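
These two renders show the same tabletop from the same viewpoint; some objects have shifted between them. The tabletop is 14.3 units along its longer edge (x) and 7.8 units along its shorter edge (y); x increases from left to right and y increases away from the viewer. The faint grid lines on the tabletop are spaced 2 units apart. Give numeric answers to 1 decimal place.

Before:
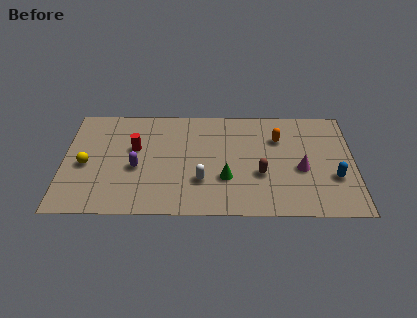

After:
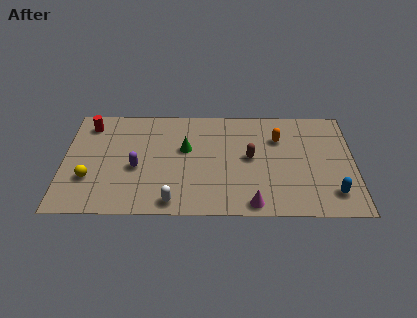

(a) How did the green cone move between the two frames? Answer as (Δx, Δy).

(-2.0, 2.1)

The green cone was at about (8.0, 2.6) and moved to about (6.0, 4.7).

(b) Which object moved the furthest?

the magenta cone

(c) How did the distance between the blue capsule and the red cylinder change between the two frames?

+2.9

The distance was about 10.0 in the first image and 12.9 in the second, so they moved 2.9 units further apart.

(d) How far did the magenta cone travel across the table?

3.5

The magenta cone moved from about (11.7, 3.3) to (9.3, 0.8), a distance of √(2.4² + 2.5²) ≈ 3.5.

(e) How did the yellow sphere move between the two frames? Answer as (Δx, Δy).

(0.2, -1.0)

The yellow sphere was at about (1.1, 3.5) and moved to about (1.3, 2.5).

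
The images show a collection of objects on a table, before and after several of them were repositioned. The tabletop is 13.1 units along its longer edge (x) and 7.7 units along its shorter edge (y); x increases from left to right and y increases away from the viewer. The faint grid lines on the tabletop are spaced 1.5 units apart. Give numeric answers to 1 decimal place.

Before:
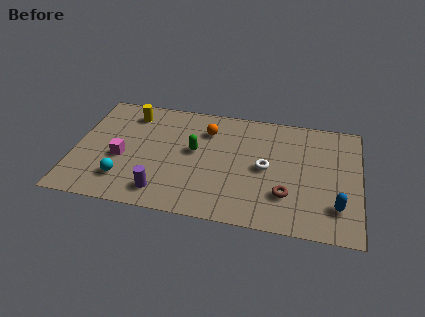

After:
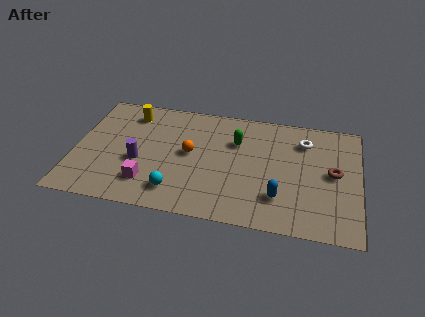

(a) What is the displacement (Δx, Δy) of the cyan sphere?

(2.4, -0.3)

From the two frames, the cyan sphere sits at roughly (2.4, 1.8) before and (4.8, 1.5) after.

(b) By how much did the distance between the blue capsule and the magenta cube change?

-4.0

Before: roughly 10.0 units apart; after: 6.0. That's 4.0 units closer together.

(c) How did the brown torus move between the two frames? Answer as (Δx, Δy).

(2.1, 1.8)

From the two frames, the brown torus sits at roughly (9.8, 2.2) before and (11.9, 4.0) after.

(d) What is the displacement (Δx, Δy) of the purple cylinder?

(-1.2, 1.8)

The purple cylinder was at about (4.2, 1.3) and moved to about (3.0, 3.1).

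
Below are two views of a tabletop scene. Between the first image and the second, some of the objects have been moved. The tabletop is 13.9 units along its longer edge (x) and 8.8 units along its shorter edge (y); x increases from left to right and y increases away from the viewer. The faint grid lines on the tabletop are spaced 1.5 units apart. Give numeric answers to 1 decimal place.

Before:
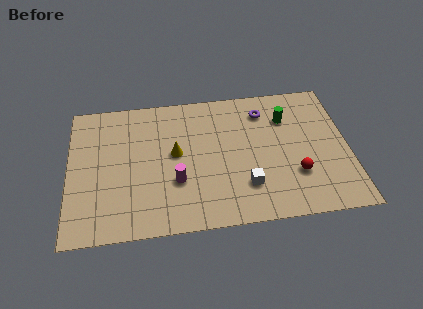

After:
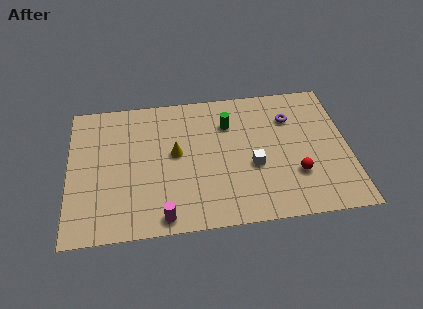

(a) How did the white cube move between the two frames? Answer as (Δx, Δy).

(0.4, 1.2)

From the two frames, the white cube sits at roughly (8.7, 2.3) before and (9.1, 3.5) after.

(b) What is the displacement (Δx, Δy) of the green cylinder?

(-2.9, 0.0)

The green cylinder started near (10.9, 6.4) and ended near (8.0, 6.4).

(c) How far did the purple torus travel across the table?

1.4

The purple torus moved from about (9.8, 7.0) to (11.1, 6.4), a distance of √(1.3² + 0.6²) ≈ 1.4.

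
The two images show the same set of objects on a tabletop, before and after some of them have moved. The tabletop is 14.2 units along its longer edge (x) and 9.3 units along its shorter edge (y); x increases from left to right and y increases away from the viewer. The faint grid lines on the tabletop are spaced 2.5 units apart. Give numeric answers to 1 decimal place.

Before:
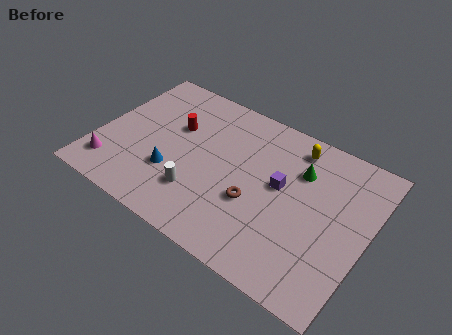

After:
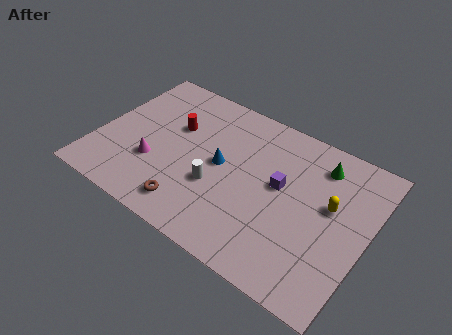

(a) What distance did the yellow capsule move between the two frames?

3.4

The yellow capsule was near (9.9, 7.9) before and (12.2, 5.4) after, so it travelled √(2.3² + 2.5²) ≈ 3.4 units.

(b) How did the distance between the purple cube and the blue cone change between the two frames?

-2.7

They were about 5.8 units apart before and 3.1 after — 2.7 units closer together.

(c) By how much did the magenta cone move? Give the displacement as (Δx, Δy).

(2.1, 1.3)

The magenta cone was at about (1.1, 1.8) and moved to about (3.2, 3.1).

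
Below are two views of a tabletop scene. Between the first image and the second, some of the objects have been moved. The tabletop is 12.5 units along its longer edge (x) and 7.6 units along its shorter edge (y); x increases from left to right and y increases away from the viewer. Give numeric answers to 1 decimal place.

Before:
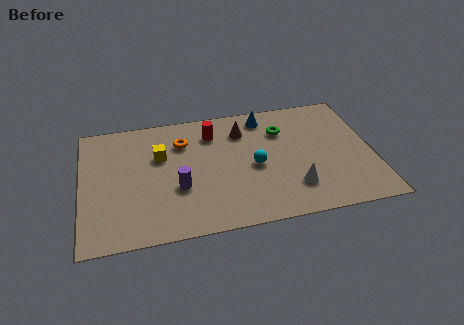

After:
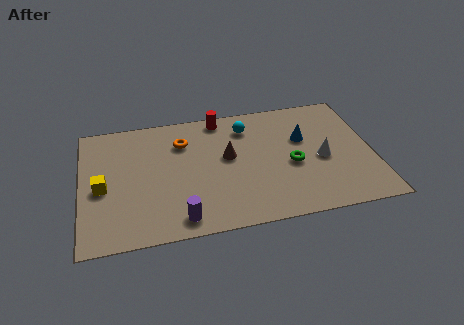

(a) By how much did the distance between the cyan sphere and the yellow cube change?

+2.6

Before: roughly 4.2 units apart; after: 6.8. That's 2.6 units further apart.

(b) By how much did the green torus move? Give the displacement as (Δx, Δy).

(0.3, -2.2)

The green torus was at about (8.7, 5.5) and moved to about (9.0, 3.3).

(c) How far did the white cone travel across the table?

2.0

The white cone was near (9.0, 1.9) before and (10.3, 3.4) after, so it travelled √(1.3² + 1.5²) ≈ 2.0 units.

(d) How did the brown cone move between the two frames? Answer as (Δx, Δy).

(-0.7, -1.5)

The brown cone was at about (7.0, 5.8) and moved to about (6.3, 4.3).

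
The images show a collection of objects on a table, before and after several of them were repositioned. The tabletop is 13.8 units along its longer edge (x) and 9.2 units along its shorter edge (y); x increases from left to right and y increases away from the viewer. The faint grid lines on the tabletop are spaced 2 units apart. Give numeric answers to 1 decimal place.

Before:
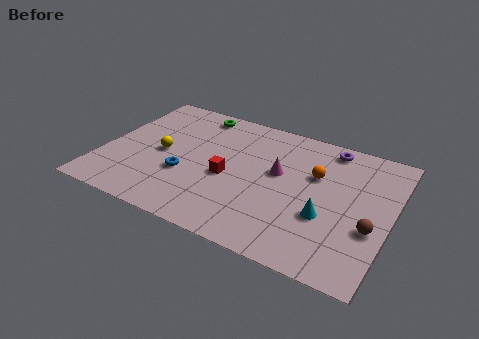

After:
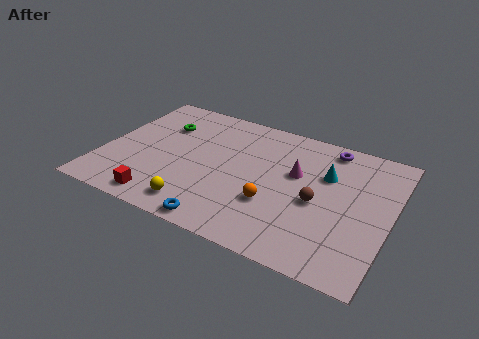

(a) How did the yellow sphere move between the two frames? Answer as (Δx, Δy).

(2.2, -3.0)

The yellow sphere started near (2.8, 4.4) and ended near (5.0, 1.4).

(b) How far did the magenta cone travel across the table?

0.9

From (8.4, 5.3) to (9.2, 5.6), the magenta cone covered √(0.8² + 0.3²) ≈ 0.9 units.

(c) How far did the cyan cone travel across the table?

2.8

The cyan cone moved from about (10.9, 3.3) to (10.6, 6.1), a distance of √(0.3² + 2.8²) ≈ 2.8.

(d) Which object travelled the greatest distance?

the red cube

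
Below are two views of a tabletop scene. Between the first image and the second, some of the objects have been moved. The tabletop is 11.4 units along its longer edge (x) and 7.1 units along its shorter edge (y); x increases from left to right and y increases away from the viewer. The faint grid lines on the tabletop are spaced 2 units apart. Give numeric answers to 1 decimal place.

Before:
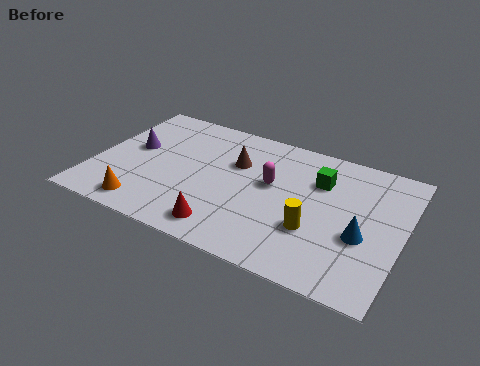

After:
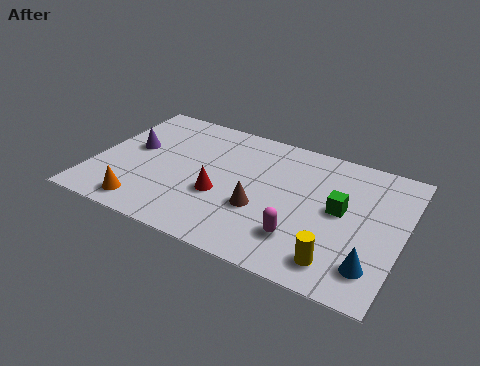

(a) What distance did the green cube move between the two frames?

1.5

The green cube was near (8.2, 5.0) before and (9.1, 3.8) after, so it travelled √(0.9² + 1.2²) ≈ 1.5 units.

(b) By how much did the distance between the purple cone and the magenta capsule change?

+1.8

The distance was about 5.2 in the first image and 7.0 in the second, so they moved 1.8 units further apart.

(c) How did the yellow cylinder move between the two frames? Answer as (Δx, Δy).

(1.0, -1.2)

The yellow cylinder started near (8.3, 2.4) and ended near (9.3, 1.2).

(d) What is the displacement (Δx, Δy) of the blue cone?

(0.5, -1.3)

The blue cone was at about (10.0, 2.8) and moved to about (10.5, 1.5).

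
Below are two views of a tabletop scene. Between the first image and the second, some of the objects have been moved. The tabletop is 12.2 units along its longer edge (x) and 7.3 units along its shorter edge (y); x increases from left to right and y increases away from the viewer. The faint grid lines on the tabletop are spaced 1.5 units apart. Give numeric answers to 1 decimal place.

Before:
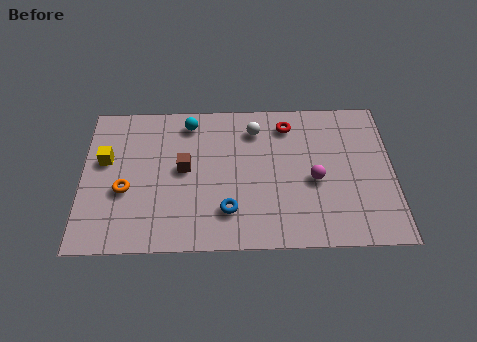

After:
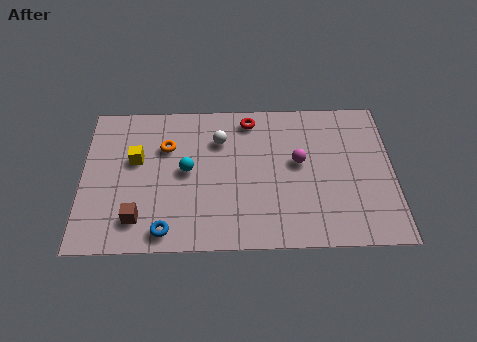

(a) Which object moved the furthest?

the brown cube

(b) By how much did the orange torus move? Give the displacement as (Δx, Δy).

(1.6, 2.1)

The orange torus was at about (1.7, 2.9) and moved to about (3.3, 5.0).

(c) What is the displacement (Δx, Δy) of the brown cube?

(-1.8, -2.4)

The brown cube started near (4.0, 3.9) and ended near (2.2, 1.5).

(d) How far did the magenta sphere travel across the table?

1.1

The magenta sphere was near (9.1, 3.2) before and (8.5, 4.1) after, so it travelled √(0.6² + 0.9²) ≈ 1.1 units.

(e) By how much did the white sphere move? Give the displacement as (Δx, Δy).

(-1.4, -0.5)

From the two frames, the white sphere sits at roughly (6.8, 5.8) before and (5.4, 5.3) after.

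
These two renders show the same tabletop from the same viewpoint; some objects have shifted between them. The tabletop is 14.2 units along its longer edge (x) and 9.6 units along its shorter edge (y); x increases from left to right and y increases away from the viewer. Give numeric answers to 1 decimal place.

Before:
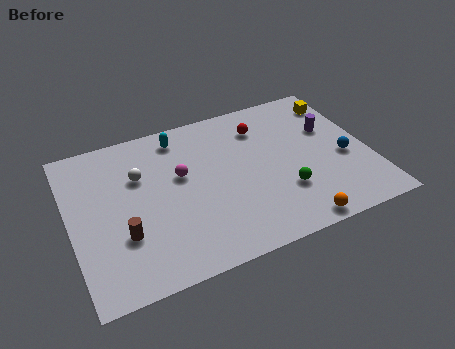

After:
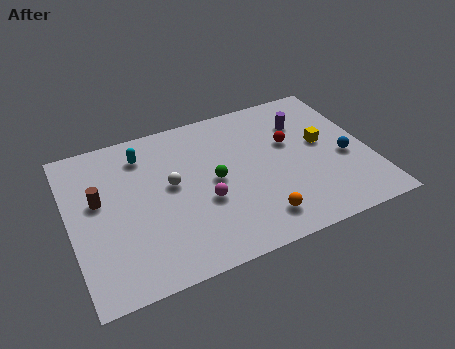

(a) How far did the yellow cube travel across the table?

2.8

The yellow cube moved from about (13.3, 7.8) to (12.1, 5.3), a distance of √(1.2² + 2.5²) ≈ 2.8.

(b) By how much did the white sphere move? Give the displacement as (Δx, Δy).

(1.4, -1.1)

The white sphere was at about (3.4, 6.4) and moved to about (4.8, 5.3).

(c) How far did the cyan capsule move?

1.9

The cyan capsule was near (5.5, 8.2) before and (3.7, 7.7) after, so it travelled √(1.8² + 0.5²) ≈ 1.9 units.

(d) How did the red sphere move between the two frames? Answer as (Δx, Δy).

(1.2, -1.5)

From the two frames, the red sphere sits at roughly (9.4, 7.4) before and (10.6, 5.9) after.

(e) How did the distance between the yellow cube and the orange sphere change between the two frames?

-2.6

Before: roughly 7.7 units apart; after: 5.1. That's 2.6 units closer together.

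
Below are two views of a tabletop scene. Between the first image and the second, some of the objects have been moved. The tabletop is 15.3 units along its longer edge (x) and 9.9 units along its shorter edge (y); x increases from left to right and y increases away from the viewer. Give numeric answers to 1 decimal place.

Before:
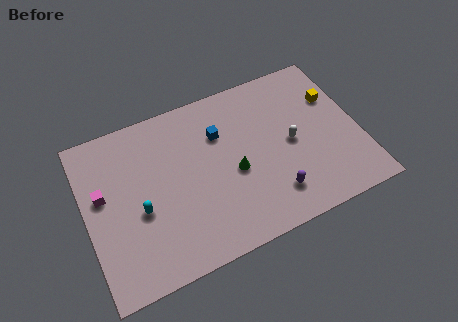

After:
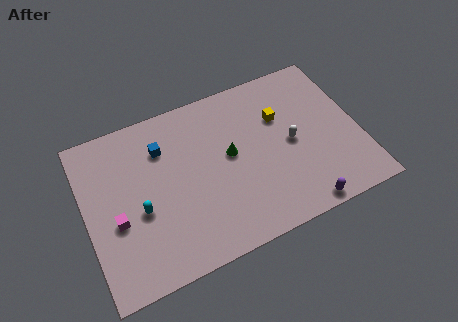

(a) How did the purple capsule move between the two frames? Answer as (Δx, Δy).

(1.4, -1.3)

From the two frames, the purple capsule sits at roughly (10.1, 2.1) before and (11.5, 0.8) after.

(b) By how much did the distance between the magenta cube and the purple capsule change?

+0.6

They were about 9.8 units apart before and 10.4 after — 0.6 units further apart.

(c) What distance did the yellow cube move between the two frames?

3.1

The yellow cube moved from about (14.2, 6.7) to (11.1, 6.6), a distance of √(3.1² + 0.1²) ≈ 3.1.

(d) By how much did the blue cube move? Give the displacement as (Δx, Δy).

(-3.2, 0.4)

The blue cube was at about (7.7, 6.9) and moved to about (4.5, 7.3).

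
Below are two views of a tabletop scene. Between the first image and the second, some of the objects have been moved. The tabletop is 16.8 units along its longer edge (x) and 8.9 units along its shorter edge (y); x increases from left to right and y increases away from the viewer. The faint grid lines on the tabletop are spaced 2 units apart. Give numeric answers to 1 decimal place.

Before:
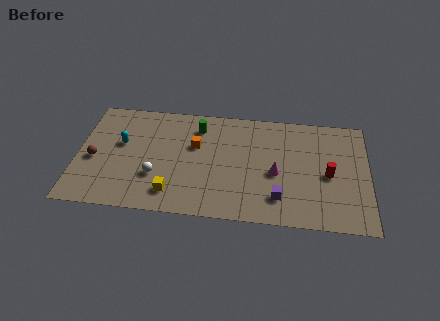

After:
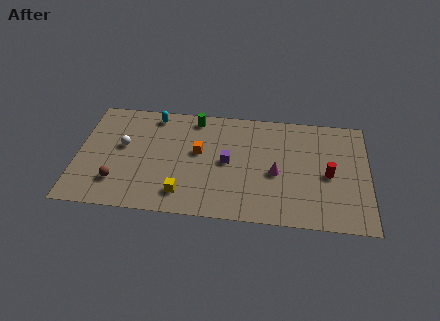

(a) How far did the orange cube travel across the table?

0.5

The orange cube was near (6.8, 5.6) before and (7.0, 5.1) after, so it travelled √(0.2² + 0.5²) ≈ 0.5 units.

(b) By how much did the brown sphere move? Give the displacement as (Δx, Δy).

(1.4, -1.7)

From the two frames, the brown sphere sits at roughly (1.0, 3.9) before and (2.4, 2.2) after.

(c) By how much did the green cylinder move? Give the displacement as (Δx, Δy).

(-0.2, 0.7)

The green cylinder started near (6.9, 7.1) and ended near (6.7, 7.8).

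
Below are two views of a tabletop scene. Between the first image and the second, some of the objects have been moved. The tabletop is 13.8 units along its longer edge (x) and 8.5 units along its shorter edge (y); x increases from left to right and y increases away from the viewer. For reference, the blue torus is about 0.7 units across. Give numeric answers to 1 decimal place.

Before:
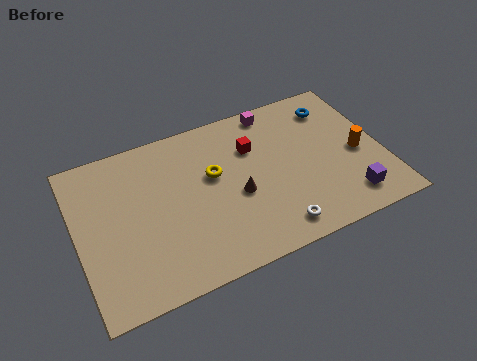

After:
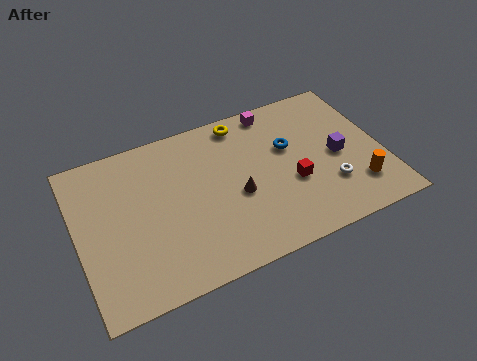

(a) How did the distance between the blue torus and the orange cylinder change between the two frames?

+1.2

The distance was about 3.1 in the first image and 4.3 in the second, so they moved 1.2 units further apart.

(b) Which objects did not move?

the magenta cube and the brown cone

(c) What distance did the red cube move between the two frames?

3.0

From (8.1, 5.9) to (9.6, 3.3), the red cube covered √(1.5² + 2.6²) ≈ 3.0 units.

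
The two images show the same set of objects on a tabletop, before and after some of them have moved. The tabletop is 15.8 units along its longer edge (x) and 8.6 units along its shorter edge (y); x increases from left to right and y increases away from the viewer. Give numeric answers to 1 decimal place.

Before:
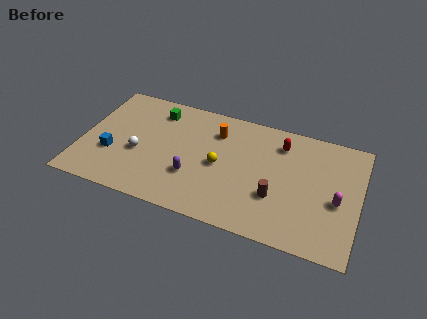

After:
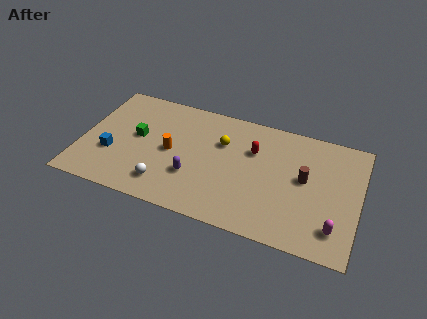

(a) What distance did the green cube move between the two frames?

2.5

The green cube was near (4.0, 7.0) before and (3.1, 4.7) after, so it travelled √(0.9² + 2.3²) ≈ 2.5 units.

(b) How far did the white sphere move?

2.5

The white sphere moved from about (3.3, 3.5) to (5.0, 1.7), a distance of √(1.7² + 1.8²) ≈ 2.5.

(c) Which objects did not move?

the blue cube and the purple capsule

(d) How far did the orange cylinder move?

3.3

The orange cylinder was near (7.5, 6.5) before and (5.1, 4.2) after, so it travelled √(2.4² + 2.3²) ≈ 3.3 units.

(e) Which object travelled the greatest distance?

the orange cylinder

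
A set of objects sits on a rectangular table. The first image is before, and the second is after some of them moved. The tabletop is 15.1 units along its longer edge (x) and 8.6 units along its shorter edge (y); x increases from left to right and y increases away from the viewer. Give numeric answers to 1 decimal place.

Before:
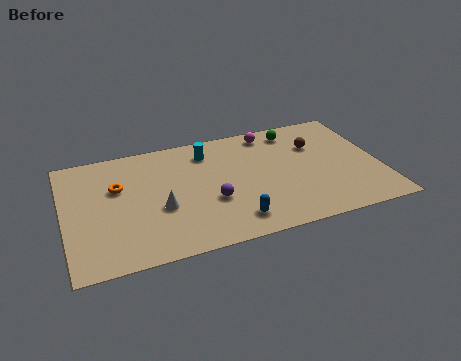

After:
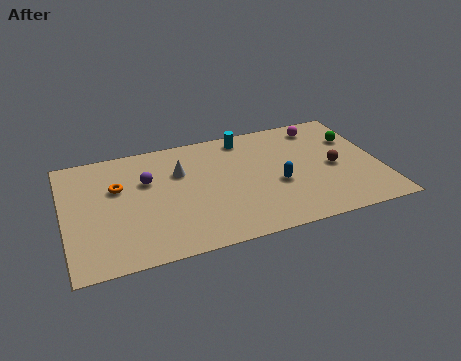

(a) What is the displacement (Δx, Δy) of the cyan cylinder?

(1.9, 0.6)

The cyan cylinder started near (7.0, 6.9) and ended near (8.9, 7.5).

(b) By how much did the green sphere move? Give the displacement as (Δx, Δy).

(2.8, -1.4)

From the two frames, the green sphere sits at roughly (11.3, 7.3) before and (14.1, 5.9) after.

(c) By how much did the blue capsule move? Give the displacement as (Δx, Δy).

(2.3, 2.0)

The blue capsule started near (7.8, 1.5) and ended near (10.1, 3.5).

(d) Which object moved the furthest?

the purple sphere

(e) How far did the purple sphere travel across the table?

3.8

The purple sphere was near (6.9, 3.2) before and (4.0, 5.6) after, so it travelled √(2.9² + 2.4²) ≈ 3.8 units.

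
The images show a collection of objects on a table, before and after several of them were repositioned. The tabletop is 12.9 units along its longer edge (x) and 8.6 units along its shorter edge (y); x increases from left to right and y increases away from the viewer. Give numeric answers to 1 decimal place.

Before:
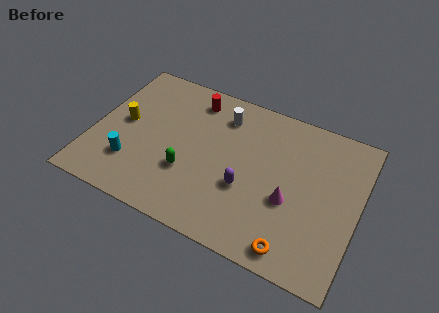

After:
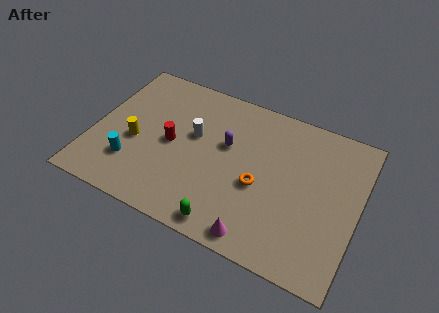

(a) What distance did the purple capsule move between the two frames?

2.3

The purple capsule was near (7.6, 3.2) before and (6.4, 5.2) after, so it travelled √(1.2² + 2.0²) ≈ 2.3 units.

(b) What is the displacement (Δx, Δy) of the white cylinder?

(-1.2, -1.7)

The white cylinder was at about (6.0, 6.8) and moved to about (4.8, 5.1).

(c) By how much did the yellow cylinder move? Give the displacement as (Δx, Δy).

(0.7, -0.9)

The yellow cylinder started near (1.4, 4.5) and ended near (2.1, 3.6).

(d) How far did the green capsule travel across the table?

3.0

The green capsule moved from about (4.8, 2.9) to (7.0, 0.9), a distance of √(2.2² + 2.0²) ≈ 3.0.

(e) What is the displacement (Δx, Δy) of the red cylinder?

(-0.7, -3.0)

The red cylinder started near (4.5, 7.2) and ended near (3.8, 4.2).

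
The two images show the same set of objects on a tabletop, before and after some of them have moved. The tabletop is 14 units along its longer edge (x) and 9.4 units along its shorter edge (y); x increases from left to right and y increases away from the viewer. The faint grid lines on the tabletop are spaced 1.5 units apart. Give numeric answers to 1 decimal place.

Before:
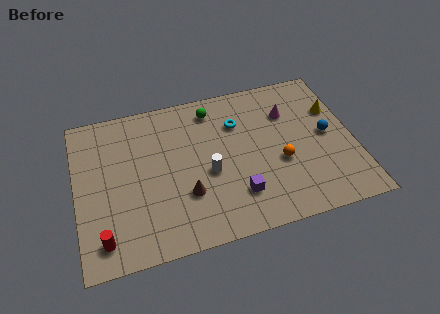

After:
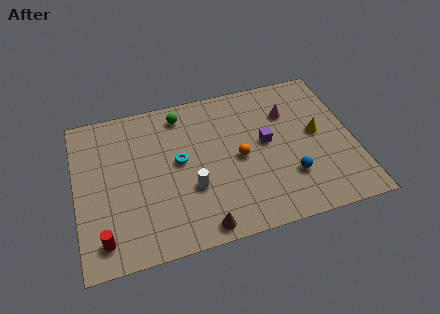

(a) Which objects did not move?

the magenta cone and the red cylinder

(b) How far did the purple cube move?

3.3

From (7.9, 2.3) to (9.6, 5.1), the purple cube covered √(1.7² + 2.8²) ≈ 3.3 units.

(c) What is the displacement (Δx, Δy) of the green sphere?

(-1.6, 0.1)

The green sphere was at about (7.1, 7.9) and moved to about (5.5, 8.0).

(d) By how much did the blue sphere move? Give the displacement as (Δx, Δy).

(-2.1, -2.1)

The blue sphere was at about (12.7, 4.8) and moved to about (10.6, 2.7).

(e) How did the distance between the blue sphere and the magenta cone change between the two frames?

+1.4

They were about 2.6 units apart before and 4.0 after — 1.4 units further apart.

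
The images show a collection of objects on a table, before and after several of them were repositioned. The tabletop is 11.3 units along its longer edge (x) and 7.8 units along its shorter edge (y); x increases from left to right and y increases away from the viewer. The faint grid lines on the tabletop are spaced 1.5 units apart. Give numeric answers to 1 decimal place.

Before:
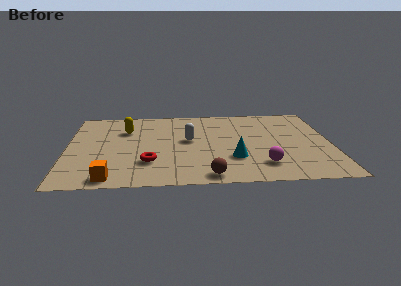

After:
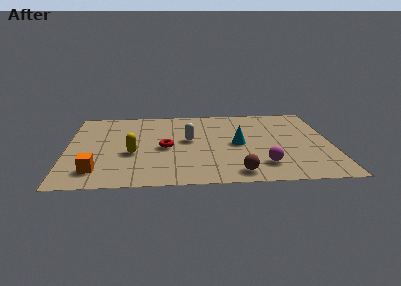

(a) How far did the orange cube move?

0.9

From (1.9, 0.8) to (1.3, 1.5), the orange cube covered √(0.6² + 0.7²) ≈ 0.9 units.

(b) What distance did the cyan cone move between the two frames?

1.4

The cyan cone moved from about (7.1, 2.4) to (7.3, 3.8), a distance of √(0.2² + 1.4²) ≈ 1.4.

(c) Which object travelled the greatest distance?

the yellow capsule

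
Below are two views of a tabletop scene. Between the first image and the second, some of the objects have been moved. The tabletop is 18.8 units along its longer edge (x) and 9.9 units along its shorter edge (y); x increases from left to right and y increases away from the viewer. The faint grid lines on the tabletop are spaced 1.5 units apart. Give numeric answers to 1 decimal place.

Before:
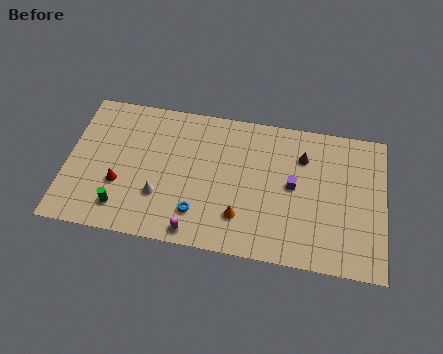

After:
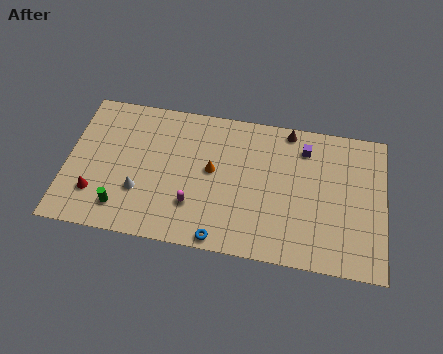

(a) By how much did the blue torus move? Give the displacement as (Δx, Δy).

(1.4, -1.5)

From the two frames, the blue torus sits at roughly (7.9, 2.3) before and (9.3, 0.8) after.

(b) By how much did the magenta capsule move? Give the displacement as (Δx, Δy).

(-0.2, 1.8)

The magenta capsule was at about (7.8, 1.0) and moved to about (7.6, 2.8).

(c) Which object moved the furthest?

the orange cone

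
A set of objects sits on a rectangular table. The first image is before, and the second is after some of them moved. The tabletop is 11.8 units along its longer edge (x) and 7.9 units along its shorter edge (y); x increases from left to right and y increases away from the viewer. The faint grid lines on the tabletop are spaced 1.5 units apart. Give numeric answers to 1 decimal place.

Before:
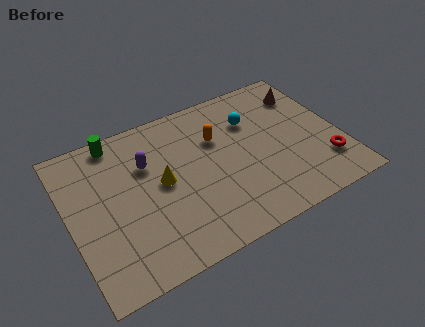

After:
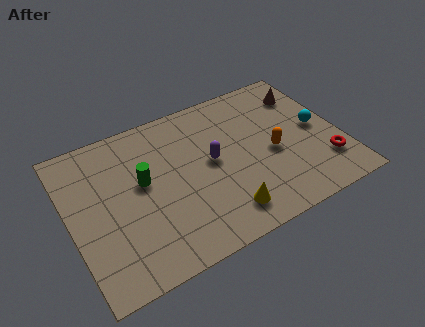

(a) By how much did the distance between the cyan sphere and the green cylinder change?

+1.7

They were about 6.0 units apart before and 7.7 after — 1.7 units further apart.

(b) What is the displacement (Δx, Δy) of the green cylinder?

(0.8, -2.6)

The green cylinder started near (2.4, 7.1) and ended near (3.2, 4.5).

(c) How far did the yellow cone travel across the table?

3.5

The yellow cone was near (4.0, 4.1) before and (6.3, 1.4) after, so it travelled √(2.3² + 2.7²) ≈ 3.5 units.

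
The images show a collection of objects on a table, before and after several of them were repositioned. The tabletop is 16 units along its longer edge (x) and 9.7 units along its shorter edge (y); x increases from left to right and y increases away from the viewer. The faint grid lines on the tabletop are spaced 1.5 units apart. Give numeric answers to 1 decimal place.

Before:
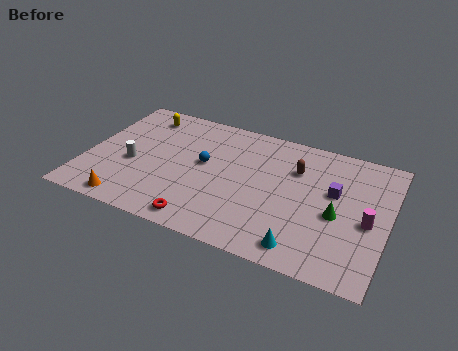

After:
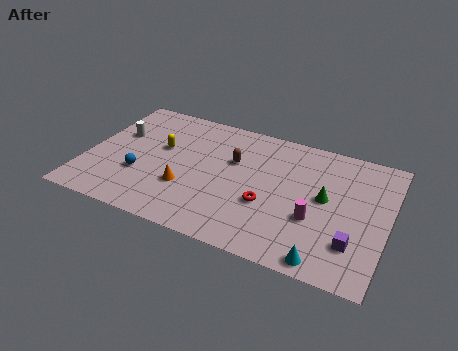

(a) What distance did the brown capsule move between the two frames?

3.4

The brown capsule moved from about (11.0, 6.8) to (7.7, 6.2), a distance of √(3.3² + 0.6²) ≈ 3.4.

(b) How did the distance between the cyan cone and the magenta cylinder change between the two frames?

-1.6

They were about 4.3 units apart before and 2.7 after — 1.6 units closer together.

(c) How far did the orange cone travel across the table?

3.6

From (2.7, 1.0) to (5.5, 3.2), the orange cone covered √(2.8² + 2.2²) ≈ 3.6 units.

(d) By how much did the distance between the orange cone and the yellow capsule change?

-4.0

Before: roughly 7.1 units apart; after: 3.1. That's 4.0 units closer together.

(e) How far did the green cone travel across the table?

1.2

The green cone moved from about (13.4, 4.2) to (12.7, 5.2), a distance of √(0.7² + 1.0²) ≈ 1.2.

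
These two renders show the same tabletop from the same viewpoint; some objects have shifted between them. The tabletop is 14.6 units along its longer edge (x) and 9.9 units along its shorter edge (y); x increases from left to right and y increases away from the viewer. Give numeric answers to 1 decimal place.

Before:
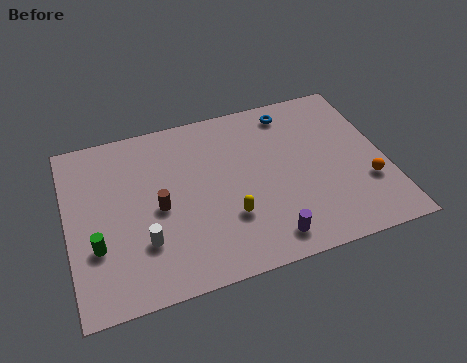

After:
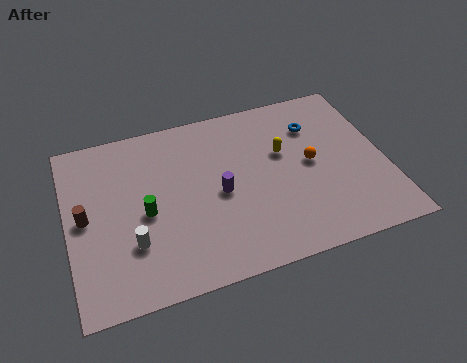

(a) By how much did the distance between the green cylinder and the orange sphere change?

-4.7

Before: roughly 12.4 units apart; after: 7.7. That's 4.7 units closer together.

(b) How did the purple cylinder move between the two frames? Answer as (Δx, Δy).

(-1.9, 3.2)

From the two frames, the purple cylinder sits at roughly (8.8, 1.4) before and (6.9, 4.6) after.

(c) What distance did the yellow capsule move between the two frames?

4.1

The yellow capsule was near (7.2, 3.1) before and (10.0, 6.1) after, so it travelled √(2.8² + 3.0²) ≈ 4.1 units.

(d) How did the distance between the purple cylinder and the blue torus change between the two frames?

-1.9

The distance was about 7.3 in the first image and 5.4 in the second, so they moved 1.9 units closer together.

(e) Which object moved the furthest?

the yellow capsule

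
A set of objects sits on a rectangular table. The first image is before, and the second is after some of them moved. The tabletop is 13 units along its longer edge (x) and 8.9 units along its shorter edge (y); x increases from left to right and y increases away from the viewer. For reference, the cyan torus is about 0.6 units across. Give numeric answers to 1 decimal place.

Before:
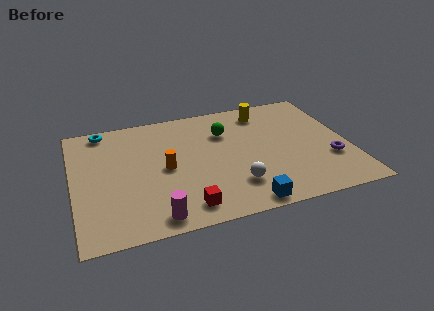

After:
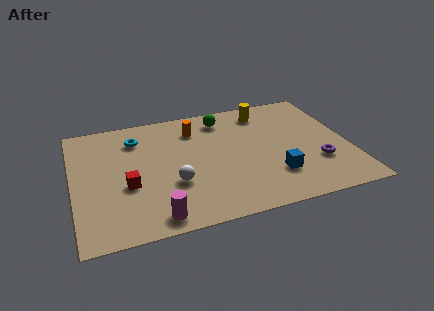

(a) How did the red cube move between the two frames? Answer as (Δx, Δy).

(-2.5, 2.2)

The red cube was at about (5.0, 1.3) and moved to about (2.5, 3.5).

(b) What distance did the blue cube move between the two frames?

2.3

The blue cube was near (7.7, 0.8) before and (9.3, 2.4) after, so it travelled √(1.6² + 1.6²) ≈ 2.3 units.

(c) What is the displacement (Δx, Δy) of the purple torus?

(-0.6, -0.1)

The purple torus was at about (12.0, 2.9) and moved to about (11.4, 2.8).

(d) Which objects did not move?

the magenta cylinder and the yellow cylinder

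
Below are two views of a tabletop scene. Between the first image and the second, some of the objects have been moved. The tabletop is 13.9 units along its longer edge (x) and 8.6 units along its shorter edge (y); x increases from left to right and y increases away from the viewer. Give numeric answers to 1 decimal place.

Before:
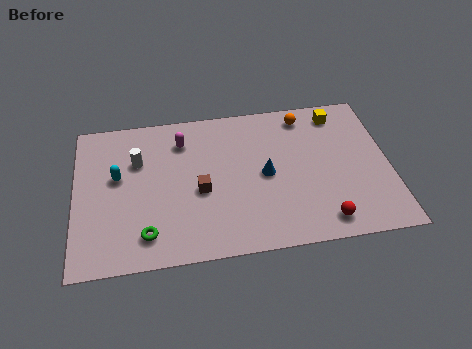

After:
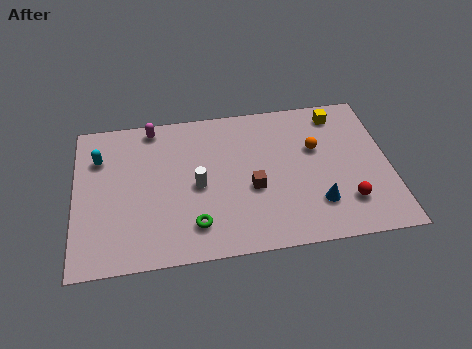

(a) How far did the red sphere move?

1.4

The red sphere moved from about (10.8, 1.2) to (11.9, 2.1), a distance of √(1.1² + 0.9²) ≈ 1.4.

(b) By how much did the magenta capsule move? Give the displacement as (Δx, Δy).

(-1.3, 1.0)

From the two frames, the magenta capsule sits at roughly (4.8, 6.7) before and (3.5, 7.7) after.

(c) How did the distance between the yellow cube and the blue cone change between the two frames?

+0.6

The distance was about 4.6 in the first image and 5.2 in the second, so they moved 0.6 units further apart.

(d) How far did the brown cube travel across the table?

2.3

The brown cube moved from about (5.5, 3.7) to (7.8, 3.5), a distance of √(2.3² + 0.2²) ≈ 2.3.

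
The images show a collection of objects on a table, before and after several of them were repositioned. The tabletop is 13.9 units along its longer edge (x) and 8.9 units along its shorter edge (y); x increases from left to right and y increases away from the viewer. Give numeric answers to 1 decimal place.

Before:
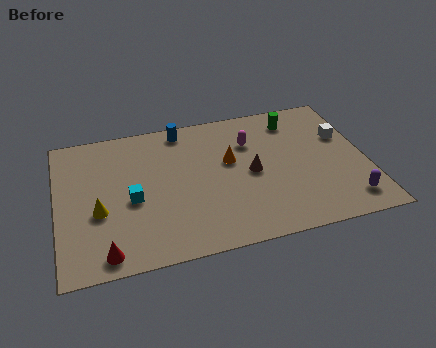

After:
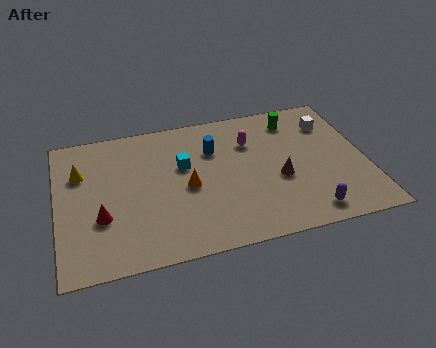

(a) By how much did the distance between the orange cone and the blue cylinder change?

-0.8

The distance was about 3.3 in the first image and 2.5 in the second, so they moved 0.8 units closer together.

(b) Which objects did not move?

the magenta capsule and the green cylinder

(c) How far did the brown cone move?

1.4

The brown cone was near (8.7, 4.3) before and (9.9, 3.6) after, so it travelled √(1.2² + 0.7²) ≈ 1.4 units.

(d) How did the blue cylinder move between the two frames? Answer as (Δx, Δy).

(1.3, -1.7)

The blue cylinder started near (5.8, 7.9) and ended near (7.1, 6.2).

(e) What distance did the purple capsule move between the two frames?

1.8

The purple capsule moved from about (12.8, 1.5) to (11.0, 1.2), a distance of √(1.8² + 0.3²) ≈ 1.8.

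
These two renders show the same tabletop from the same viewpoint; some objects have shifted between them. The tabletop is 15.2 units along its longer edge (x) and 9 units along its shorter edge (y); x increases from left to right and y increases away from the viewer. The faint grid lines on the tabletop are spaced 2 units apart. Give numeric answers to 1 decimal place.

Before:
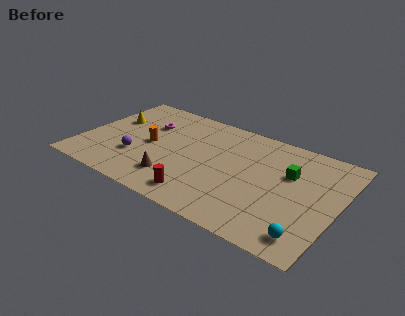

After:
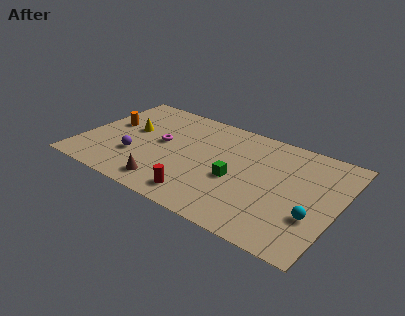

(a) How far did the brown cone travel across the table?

0.8

The brown cone moved from about (5.9, 2.1) to (5.6, 1.4), a distance of √(0.3² + 0.7²) ≈ 0.8.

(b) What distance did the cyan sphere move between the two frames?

1.6

The cyan sphere was near (13.9, 1.4) before and (14.0, 3.0) after, so it travelled √(0.1² + 1.6²) ≈ 1.6 units.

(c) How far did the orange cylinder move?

2.7

The orange cylinder moved from about (4.0, 4.4) to (1.4, 5.2), a distance of √(2.6² + 0.8²) ≈ 2.7.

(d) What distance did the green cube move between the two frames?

3.5

From (12.2, 5.8) to (9.3, 3.8), the green cube covered √(2.9² + 2.0²) ≈ 3.5 units.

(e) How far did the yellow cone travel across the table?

1.4

The yellow cone moved from about (1.4, 5.7) to (2.7, 5.2), a distance of √(1.3² + 0.5²) ≈ 1.4.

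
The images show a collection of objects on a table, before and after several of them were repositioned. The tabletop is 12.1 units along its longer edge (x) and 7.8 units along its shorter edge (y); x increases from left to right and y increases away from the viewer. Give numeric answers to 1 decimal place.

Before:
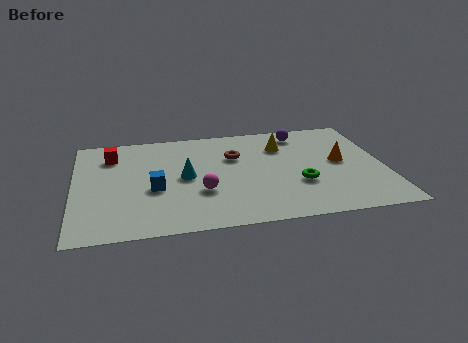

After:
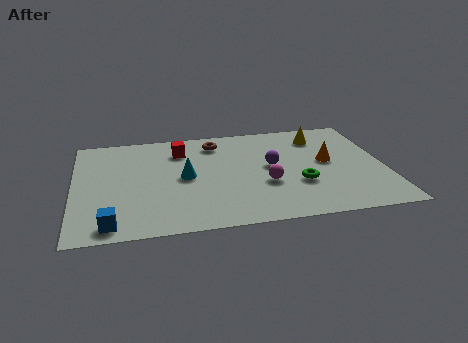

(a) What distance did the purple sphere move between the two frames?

2.7

The purple sphere was near (9.0, 6.6) before and (7.7, 4.2) after, so it travelled √(1.3² + 2.4²) ≈ 2.7 units.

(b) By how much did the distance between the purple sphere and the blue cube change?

+0.3

The distance was about 6.8 in the first image and 7.1 in the second, so they moved 0.3 units further apart.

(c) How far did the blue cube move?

2.9

The blue cube moved from about (3.1, 3.2) to (1.4, 0.9), a distance of √(1.7² + 2.3²) ≈ 2.9.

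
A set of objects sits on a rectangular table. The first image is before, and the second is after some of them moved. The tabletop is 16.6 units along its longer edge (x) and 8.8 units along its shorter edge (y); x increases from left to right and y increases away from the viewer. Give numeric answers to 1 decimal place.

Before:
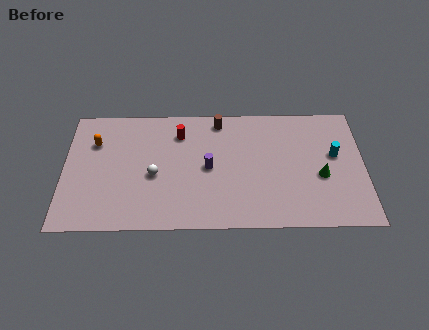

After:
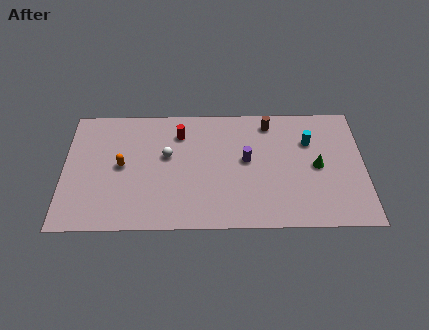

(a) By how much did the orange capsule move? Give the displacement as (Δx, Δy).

(1.5, -1.7)

The orange capsule started near (1.7, 6.2) and ended near (3.2, 4.5).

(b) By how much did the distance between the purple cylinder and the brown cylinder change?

-0.5

Before: roughly 3.5 units apart; after: 3.0. That's 0.5 units closer together.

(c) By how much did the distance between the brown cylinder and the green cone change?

-2.8

The distance was about 6.9 in the first image and 4.1 in the second, so they moved 2.8 units closer together.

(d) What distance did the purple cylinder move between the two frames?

2.2

The purple cylinder moved from about (8.0, 4.3) to (10.1, 4.8), a distance of √(2.1² + 0.5²) ≈ 2.2.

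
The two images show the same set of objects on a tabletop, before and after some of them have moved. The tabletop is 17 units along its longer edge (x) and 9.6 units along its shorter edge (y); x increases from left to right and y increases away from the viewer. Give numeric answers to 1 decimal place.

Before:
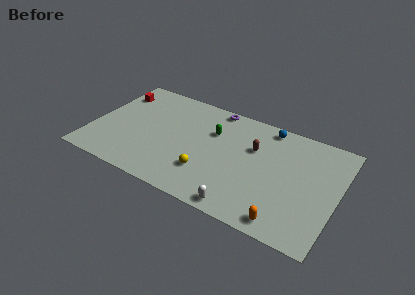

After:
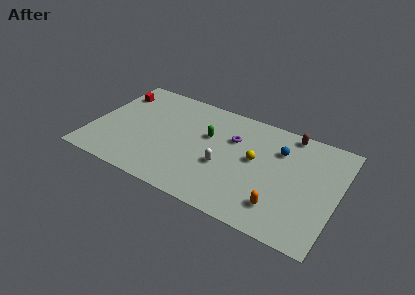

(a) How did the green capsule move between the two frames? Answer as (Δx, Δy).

(-0.3, -0.5)

The green capsule started near (8.2, 6.5) and ended near (7.9, 6.0).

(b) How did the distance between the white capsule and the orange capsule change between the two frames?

+1.5

The distance was about 2.9 in the first image and 4.4 in the second, so they moved 1.5 units further apart.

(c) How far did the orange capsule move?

1.1

From (13.9, 1.1) to (13.4, 2.1), the orange capsule covered √(0.5² + 1.0²) ≈ 1.1 units.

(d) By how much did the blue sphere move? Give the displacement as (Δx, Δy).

(1.0, -1.7)

The blue sphere was at about (11.8, 8.6) and moved to about (12.8, 6.9).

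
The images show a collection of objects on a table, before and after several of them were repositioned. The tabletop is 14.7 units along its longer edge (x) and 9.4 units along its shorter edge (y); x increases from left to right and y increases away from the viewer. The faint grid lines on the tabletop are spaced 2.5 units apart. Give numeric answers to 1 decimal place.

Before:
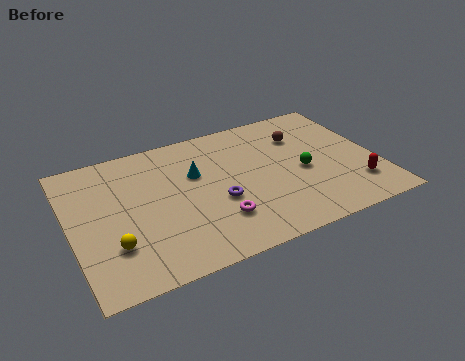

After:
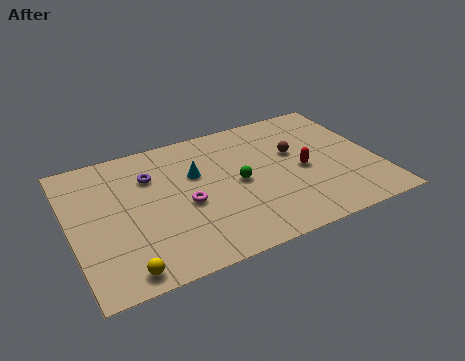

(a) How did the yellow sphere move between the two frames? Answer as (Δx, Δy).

(0.3, -1.7)

The yellow sphere started near (1.8, 2.7) and ended near (2.1, 1.0).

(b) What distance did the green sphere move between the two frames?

3.1

The green sphere was near (11.1, 4.2) before and (8.0, 4.6) after, so it travelled √(3.1² + 0.4²) ≈ 3.1 units.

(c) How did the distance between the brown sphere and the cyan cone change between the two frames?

-0.6

Before: roughly 5.4 units apart; after: 4.8. That's 0.6 units closer together.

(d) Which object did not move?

the cyan cone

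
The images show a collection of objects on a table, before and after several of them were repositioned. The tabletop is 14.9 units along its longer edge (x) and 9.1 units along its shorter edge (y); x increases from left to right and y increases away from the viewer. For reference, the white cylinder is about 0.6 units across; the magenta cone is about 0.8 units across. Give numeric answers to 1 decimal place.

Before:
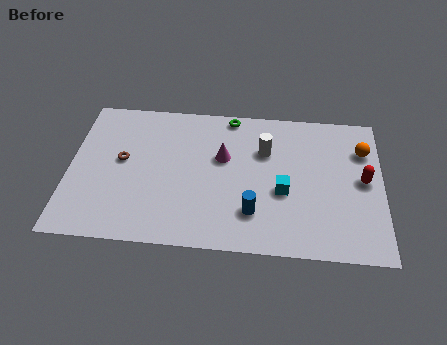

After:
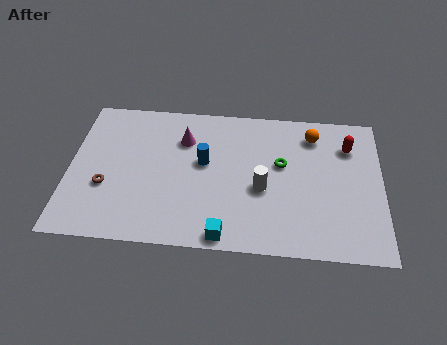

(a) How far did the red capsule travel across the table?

2.2

The red capsule moved from about (14.0, 4.7) to (13.3, 6.8), a distance of √(0.7² + 2.1²) ≈ 2.2.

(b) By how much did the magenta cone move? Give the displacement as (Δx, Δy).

(-1.9, 1.0)

The magenta cone was at about (7.3, 5.6) and moved to about (5.4, 6.6).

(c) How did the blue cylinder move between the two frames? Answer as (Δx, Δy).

(-2.4, 2.9)

From the two frames, the blue cylinder sits at roughly (8.8, 2.3) before and (6.4, 5.2) after.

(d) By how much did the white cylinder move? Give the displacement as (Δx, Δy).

(-0.1, -2.4)

The white cylinder was at about (9.3, 6.2) and moved to about (9.2, 3.8).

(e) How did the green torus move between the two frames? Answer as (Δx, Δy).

(2.5, -2.9)

From the two frames, the green torus sits at roughly (7.6, 8.3) before and (10.1, 5.4) after.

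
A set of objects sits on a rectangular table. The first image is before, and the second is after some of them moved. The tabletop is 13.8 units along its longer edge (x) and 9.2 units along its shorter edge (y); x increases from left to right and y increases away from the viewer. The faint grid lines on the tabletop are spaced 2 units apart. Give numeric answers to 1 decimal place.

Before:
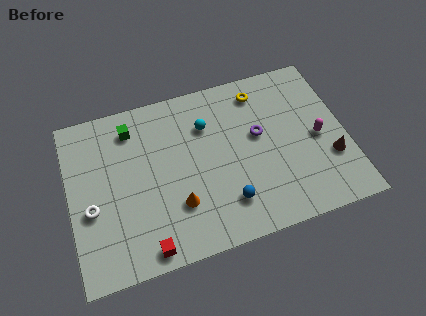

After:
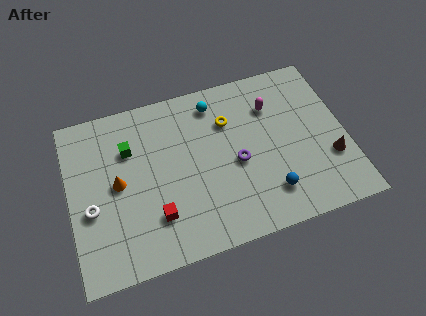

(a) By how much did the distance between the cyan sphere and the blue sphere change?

+1.6

They were about 4.5 units apart before and 6.1 after — 1.6 units further apart.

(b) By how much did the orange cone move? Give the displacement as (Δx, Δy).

(-2.8, 2.0)

From the two frames, the orange cone sits at roughly (5.2, 2.7) before and (2.4, 4.7) after.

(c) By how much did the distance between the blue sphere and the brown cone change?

-2.0

They were about 5.4 units apart before and 3.4 after — 2.0 units closer together.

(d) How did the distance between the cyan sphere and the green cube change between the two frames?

+0.8

They were about 3.8 units apart before and 4.6 after — 0.8 units further apart.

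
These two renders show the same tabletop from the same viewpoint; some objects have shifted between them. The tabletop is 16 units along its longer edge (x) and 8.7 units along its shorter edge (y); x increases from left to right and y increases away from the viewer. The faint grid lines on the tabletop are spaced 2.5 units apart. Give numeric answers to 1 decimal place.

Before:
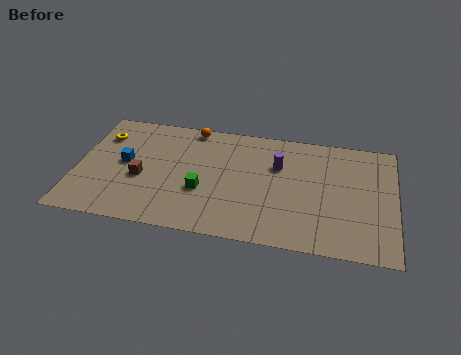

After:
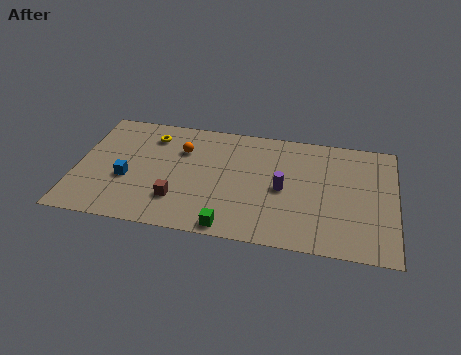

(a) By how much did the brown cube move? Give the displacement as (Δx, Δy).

(1.9, -1.3)

The brown cube started near (3.3, 3.6) and ended near (5.2, 2.3).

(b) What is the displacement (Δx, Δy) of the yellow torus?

(2.5, 0.4)

The yellow torus was at about (1.1, 6.5) and moved to about (3.6, 6.9).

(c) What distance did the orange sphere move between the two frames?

1.8

The orange sphere moved from about (5.6, 7.9) to (5.2, 6.1), a distance of √(0.4² + 1.8²) ≈ 1.8.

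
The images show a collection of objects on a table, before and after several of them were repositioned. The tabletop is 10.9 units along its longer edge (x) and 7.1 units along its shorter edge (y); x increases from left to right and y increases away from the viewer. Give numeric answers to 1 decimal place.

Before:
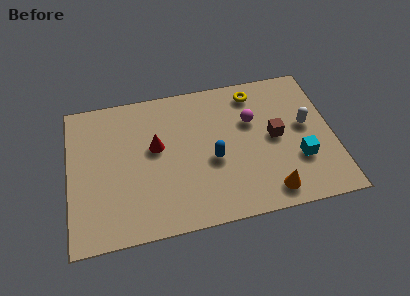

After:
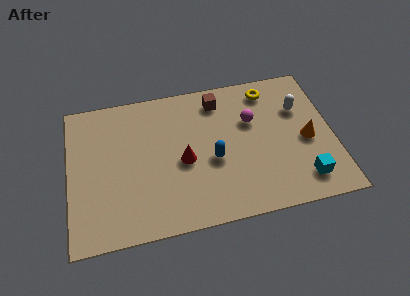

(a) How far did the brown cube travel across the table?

3.2

The brown cube was near (8.5, 3.6) before and (6.3, 5.9) after, so it travelled √(2.2² + 2.3²) ≈ 3.2 units.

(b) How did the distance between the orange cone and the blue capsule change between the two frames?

+0.9

The distance was about 3.0 in the first image and 3.9 in the second, so they moved 0.9 units further apart.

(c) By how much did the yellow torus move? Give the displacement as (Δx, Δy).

(0.6, 0.0)

The yellow torus was at about (7.8, 6.0) and moved to about (8.4, 6.0).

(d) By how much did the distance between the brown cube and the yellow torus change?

-0.4

Before: roughly 2.5 units apart; after: 2.1. That's 0.4 units closer together.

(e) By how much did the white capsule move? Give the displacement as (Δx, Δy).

(-0.2, 0.9)

From the two frames, the white capsule sits at roughly (9.8, 3.9) before and (9.6, 4.8) after.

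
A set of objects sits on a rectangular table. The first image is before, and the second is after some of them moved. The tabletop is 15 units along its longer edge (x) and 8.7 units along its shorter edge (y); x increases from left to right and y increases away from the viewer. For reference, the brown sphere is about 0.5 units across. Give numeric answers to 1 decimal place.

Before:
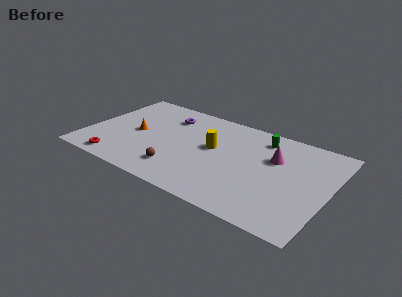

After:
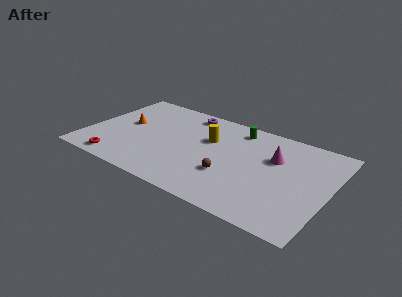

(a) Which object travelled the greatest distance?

the brown sphere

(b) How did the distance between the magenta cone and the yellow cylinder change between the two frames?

+0.3

The distance was about 3.8 in the first image and 4.1 in the second, so they moved 0.3 units further apart.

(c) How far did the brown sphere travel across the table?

3.2

From (6.1, 1.9) to (9.1, 2.9), the brown sphere covered √(3.0² + 1.0²) ≈ 3.2 units.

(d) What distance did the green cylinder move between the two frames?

1.6

The green cylinder was near (10.5, 7.2) before and (8.9, 7.4) after, so it travelled √(1.6² + 0.2²) ≈ 1.6 units.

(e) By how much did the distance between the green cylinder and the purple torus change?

-2.7

The distance was about 5.9 in the first image and 3.2 in the second, so they moved 2.7 units closer together.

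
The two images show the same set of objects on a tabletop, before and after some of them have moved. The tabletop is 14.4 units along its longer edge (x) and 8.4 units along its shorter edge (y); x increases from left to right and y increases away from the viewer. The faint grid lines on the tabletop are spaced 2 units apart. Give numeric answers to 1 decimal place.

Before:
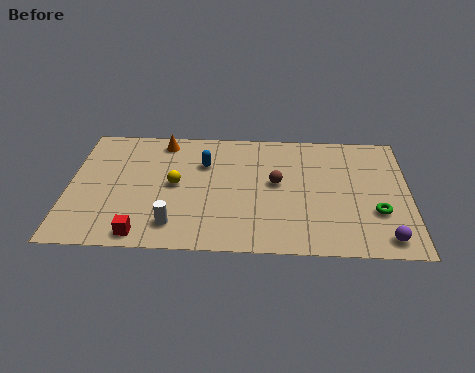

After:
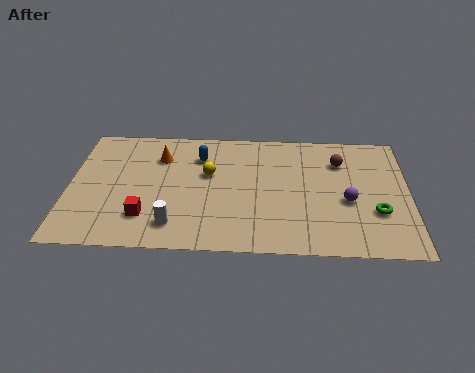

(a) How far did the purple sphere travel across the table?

2.8

From (13.3, 1.1) to (11.8, 3.5), the purple sphere covered √(1.5² + 2.4²) ≈ 2.8 units.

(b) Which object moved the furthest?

the brown sphere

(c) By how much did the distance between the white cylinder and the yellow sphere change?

+1.1

They were about 2.7 units apart before and 3.8 after — 1.1 units further apart.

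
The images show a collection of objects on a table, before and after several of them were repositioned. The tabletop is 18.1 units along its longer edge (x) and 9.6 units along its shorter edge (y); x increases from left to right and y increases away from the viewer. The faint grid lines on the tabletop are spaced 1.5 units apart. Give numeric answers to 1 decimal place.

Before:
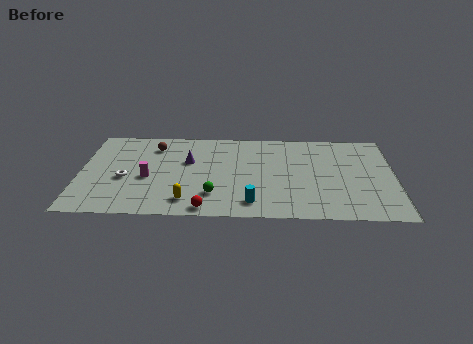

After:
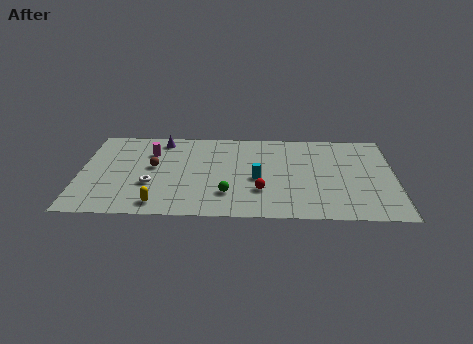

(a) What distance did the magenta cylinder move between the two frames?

2.8

The magenta cylinder moved from about (3.9, 4.1) to (4.0, 6.9), a distance of √(0.1² + 2.8²) ≈ 2.8.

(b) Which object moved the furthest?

the red sphere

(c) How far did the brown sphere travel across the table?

2.3

The brown sphere moved from about (4.2, 7.6) to (4.2, 5.3), a distance of √(0.0² + 2.3²) ≈ 2.3.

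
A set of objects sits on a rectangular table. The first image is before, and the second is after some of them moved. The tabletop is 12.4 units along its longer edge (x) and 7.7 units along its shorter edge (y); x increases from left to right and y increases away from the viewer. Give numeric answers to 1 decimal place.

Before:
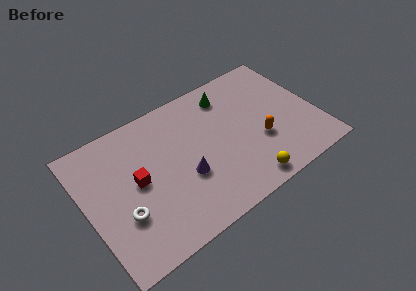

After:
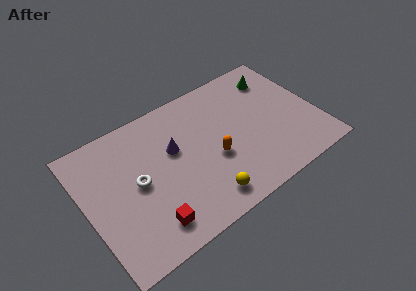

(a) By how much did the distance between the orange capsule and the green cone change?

+1.3

The distance was about 3.7 in the first image and 5.0 in the second, so they moved 1.3 units further apart.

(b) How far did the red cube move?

2.6

From (2.7, 4.0) to (2.9, 1.4), the red cube covered √(0.2² + 2.6²) ≈ 2.6 units.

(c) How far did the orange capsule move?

2.5

The orange capsule moved from about (9.2, 2.8) to (6.7, 3.1), a distance of √(2.5² + 0.3²) ≈ 2.5.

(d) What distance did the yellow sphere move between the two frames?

2.2

From (8.0, 0.9) to (5.8, 1.2), the yellow sphere covered √(2.2² + 0.3²) ≈ 2.2 units.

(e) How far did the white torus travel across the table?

1.6

From (1.7, 2.6) to (2.7, 3.9), the white torus covered √(1.0² + 1.3²) ≈ 1.6 units.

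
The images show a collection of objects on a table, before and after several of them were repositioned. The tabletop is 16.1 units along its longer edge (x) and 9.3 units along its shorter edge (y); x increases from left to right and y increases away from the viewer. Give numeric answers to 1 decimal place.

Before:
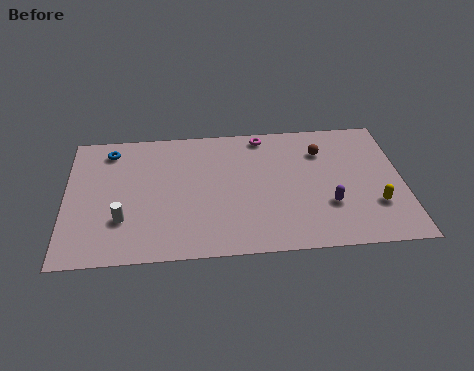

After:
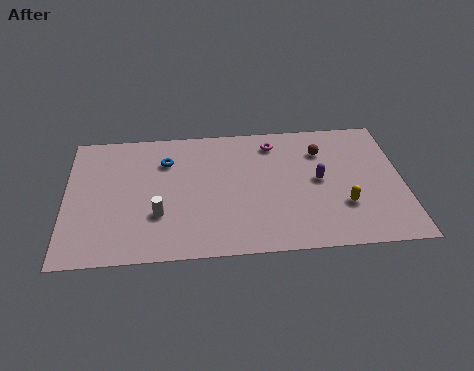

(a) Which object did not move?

the brown sphere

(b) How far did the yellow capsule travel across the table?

1.5

The yellow capsule was near (14.7, 2.8) before and (13.2, 2.9) after, so it travelled √(1.5² + 0.1²) ≈ 1.5 units.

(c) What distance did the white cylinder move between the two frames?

1.7

The white cylinder moved from about (2.7, 2.8) to (4.4, 3.0), a distance of √(1.7² + 0.2²) ≈ 1.7.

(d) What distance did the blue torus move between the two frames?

2.9

The blue torus moved from about (2.1, 7.8) to (4.8, 6.8), a distance of √(2.7² + 1.0²) ≈ 2.9.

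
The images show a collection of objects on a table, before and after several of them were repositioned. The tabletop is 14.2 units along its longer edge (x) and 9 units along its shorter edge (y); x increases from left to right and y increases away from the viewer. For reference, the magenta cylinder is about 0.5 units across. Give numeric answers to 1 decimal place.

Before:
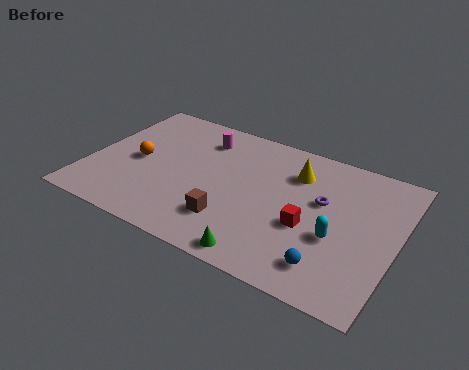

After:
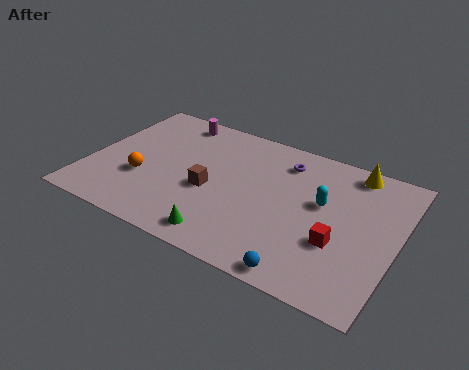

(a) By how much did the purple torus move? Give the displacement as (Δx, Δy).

(-2.0, 1.8)

From the two frames, the purple torus sits at roughly (10.7, 5.4) before and (8.7, 7.2) after.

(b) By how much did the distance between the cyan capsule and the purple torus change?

+0.7

The distance was about 2.1 in the first image and 2.8 in the second, so they moved 0.7 units further apart.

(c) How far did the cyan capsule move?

2.0

The cyan capsule moved from about (11.6, 3.5) to (10.7, 5.3), a distance of √(0.9² + 1.8²) ≈ 2.0.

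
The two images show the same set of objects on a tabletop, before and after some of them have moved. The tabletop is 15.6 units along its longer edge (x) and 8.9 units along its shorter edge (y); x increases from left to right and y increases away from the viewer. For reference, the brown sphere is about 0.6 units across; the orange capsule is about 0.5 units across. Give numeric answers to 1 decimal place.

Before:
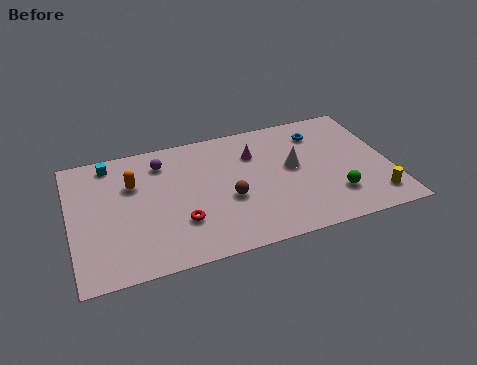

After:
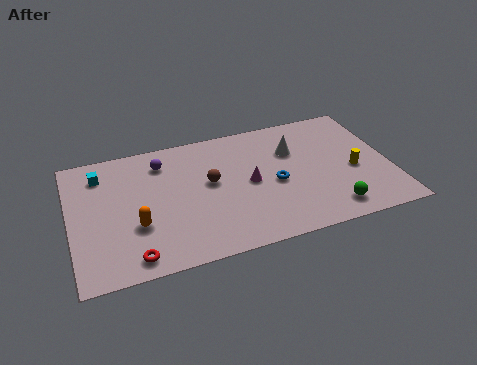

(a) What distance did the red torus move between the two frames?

2.9

The red torus moved from about (5.2, 2.7) to (2.8, 1.1), a distance of √(2.4² + 1.6²) ≈ 2.9.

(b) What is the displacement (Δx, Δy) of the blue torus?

(-2.5, -3.0)

The blue torus started near (12.4, 7.0) and ended near (9.9, 4.0).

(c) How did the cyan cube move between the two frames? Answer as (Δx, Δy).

(-0.5, -0.7)

The cyan cube was at about (2.1, 7.8) and moved to about (1.6, 7.1).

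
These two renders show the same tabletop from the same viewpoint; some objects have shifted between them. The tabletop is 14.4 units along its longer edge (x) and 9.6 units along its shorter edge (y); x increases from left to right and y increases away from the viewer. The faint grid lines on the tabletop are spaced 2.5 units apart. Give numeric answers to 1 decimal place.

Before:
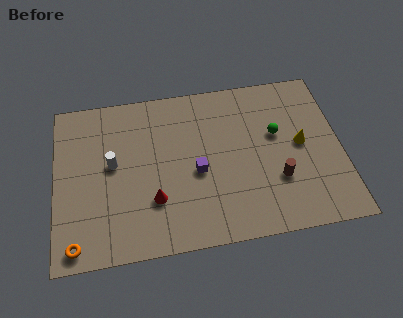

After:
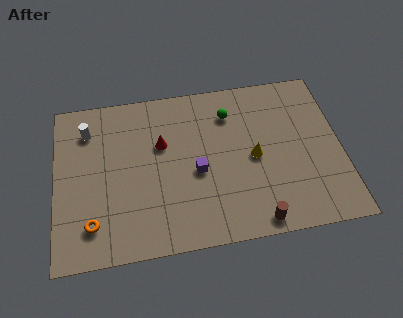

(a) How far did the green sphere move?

2.8

From (11.2, 5.8) to (8.9, 7.4), the green sphere covered √(2.3² + 1.6²) ≈ 2.8 units.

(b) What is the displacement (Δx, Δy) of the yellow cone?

(-2.4, -0.4)

The yellow cone was at about (12.4, 5.0) and moved to about (10.0, 4.6).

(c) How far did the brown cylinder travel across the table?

2.5

The brown cylinder moved from about (11.1, 3.1) to (9.9, 0.9), a distance of √(1.2² + 2.2²) ≈ 2.5.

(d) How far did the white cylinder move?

2.5

From (2.9, 5.3) to (1.7, 7.5), the white cylinder covered √(1.2² + 2.2²) ≈ 2.5 units.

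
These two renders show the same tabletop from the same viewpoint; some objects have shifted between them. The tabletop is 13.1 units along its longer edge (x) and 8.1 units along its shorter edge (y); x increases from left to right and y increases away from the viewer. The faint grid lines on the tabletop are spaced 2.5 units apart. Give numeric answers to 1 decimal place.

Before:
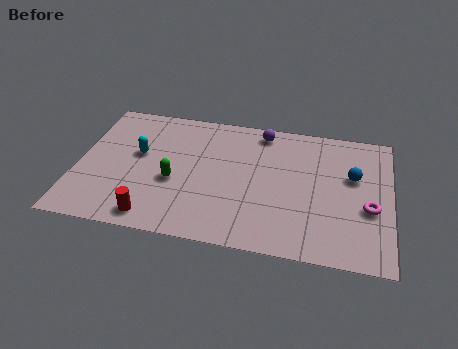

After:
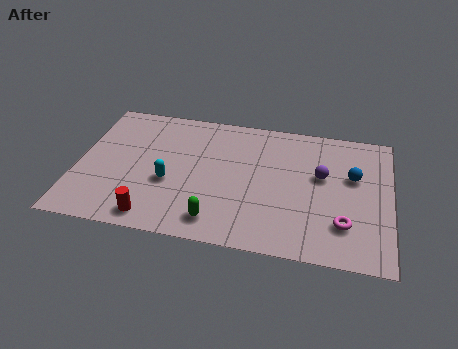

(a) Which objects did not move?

the blue sphere and the red cylinder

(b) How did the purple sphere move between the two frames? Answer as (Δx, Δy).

(2.6, -2.3)

From the two frames, the purple sphere sits at roughly (7.6, 7.1) before and (10.2, 4.8) after.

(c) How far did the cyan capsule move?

2.1

The cyan capsule was near (2.5, 4.7) before and (3.9, 3.2) after, so it travelled √(1.4² + 1.5²) ≈ 2.1 units.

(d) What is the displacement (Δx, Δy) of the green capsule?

(1.9, -2.0)

The green capsule started near (4.1, 3.3) and ended near (6.0, 1.3).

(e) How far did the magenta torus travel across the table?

1.5

From (12.2, 3.2) to (11.2, 2.1), the magenta torus covered √(1.0² + 1.1²) ≈ 1.5 units.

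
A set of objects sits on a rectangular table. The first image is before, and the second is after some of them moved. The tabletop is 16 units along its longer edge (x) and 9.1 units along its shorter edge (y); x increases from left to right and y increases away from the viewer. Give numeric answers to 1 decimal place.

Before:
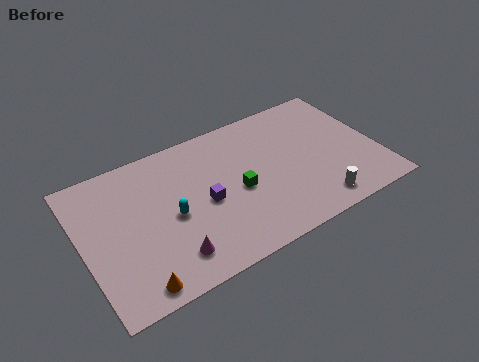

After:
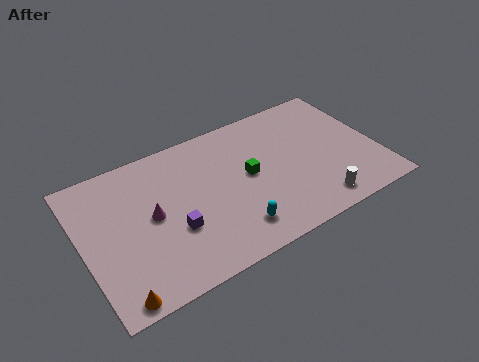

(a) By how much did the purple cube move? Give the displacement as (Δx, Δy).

(-1.8, -0.9)

The purple cube started near (6.5, 4.2) and ended near (4.7, 3.3).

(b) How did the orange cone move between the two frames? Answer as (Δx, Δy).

(-1.0, -0.2)

The orange cone started near (2.3, 1.0) and ended near (1.3, 0.8).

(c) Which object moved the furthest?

the cyan capsule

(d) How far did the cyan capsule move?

3.8

The cyan capsule was near (4.7, 4.2) before and (7.7, 1.8) after, so it travelled √(3.0² + 2.4²) ≈ 3.8 units.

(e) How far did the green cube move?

1.0

From (8.3, 4.1) to (9.0, 4.8), the green cube covered √(0.7² + 0.7²) ≈ 1.0 units.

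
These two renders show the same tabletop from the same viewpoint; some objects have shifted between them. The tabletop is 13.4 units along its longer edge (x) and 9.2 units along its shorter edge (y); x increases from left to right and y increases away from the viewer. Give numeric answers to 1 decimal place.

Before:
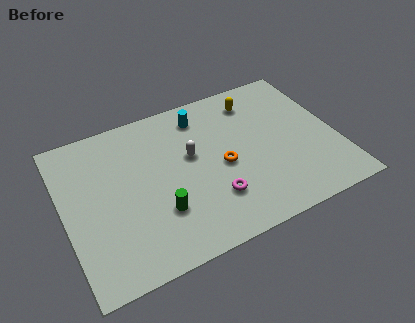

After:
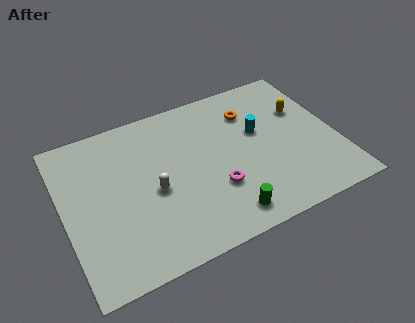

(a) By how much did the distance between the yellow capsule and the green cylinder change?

-0.6

They were about 7.2 units apart before and 6.6 after — 0.6 units closer together.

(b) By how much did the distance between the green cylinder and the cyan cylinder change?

-0.7

Before: roughly 5.5 units apart; after: 4.8. That's 0.7 units closer together.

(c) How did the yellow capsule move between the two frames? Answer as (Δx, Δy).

(2.2, -1.5)

The yellow capsule started near (9.8, 7.5) and ended near (12.0, 6.0).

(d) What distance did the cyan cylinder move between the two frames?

3.3

The cyan cylinder moved from about (7.1, 7.6) to (9.7, 5.5), a distance of √(2.6² + 2.1²) ≈ 3.3.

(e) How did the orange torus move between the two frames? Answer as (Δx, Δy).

(1.8, 2.7)

The orange torus was at about (7.7, 4.2) and moved to about (9.5, 6.9).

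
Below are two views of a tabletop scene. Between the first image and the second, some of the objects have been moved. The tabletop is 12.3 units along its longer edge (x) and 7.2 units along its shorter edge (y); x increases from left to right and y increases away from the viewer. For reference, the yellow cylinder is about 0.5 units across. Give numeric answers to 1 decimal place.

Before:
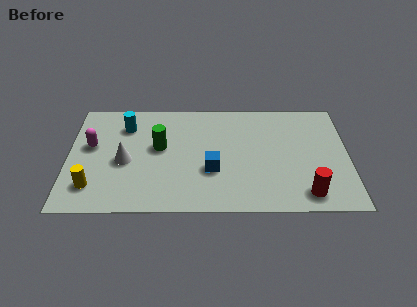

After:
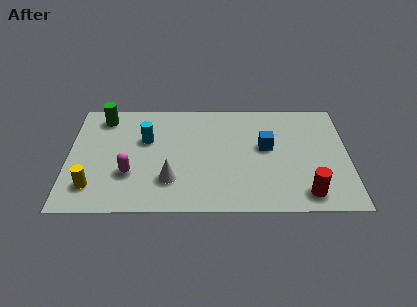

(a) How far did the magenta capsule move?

2.5

The magenta capsule was near (1.0, 4.2) before and (2.7, 2.4) after, so it travelled √(1.7² + 1.8²) ≈ 2.5 units.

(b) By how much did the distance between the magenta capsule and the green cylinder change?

+0.9

They were about 3.0 units apart before and 3.9 after — 0.9 units further apart.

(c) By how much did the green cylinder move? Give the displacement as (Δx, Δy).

(-2.5, 2.0)

The green cylinder was at about (4.0, 4.1) and moved to about (1.5, 6.1).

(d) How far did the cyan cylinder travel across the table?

1.3

The cyan cylinder was near (2.5, 5.5) before and (3.4, 4.6) after, so it travelled √(0.9² + 0.9²) ≈ 1.3 units.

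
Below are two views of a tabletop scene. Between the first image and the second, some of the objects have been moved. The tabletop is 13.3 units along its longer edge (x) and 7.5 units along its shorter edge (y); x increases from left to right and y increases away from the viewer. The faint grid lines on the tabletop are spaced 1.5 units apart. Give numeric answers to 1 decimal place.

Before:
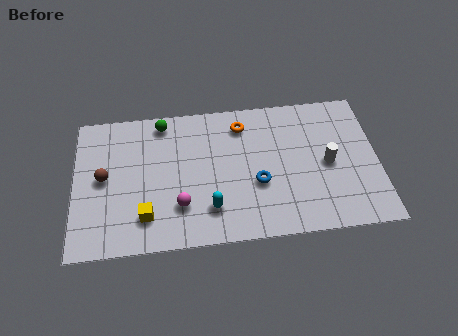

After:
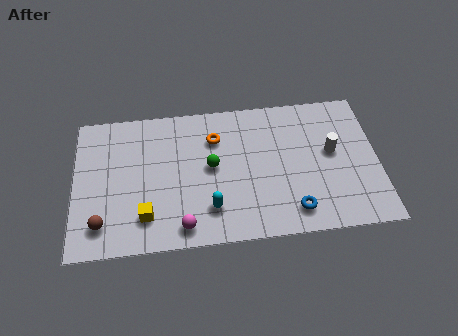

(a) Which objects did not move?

the cyan capsule and the yellow cube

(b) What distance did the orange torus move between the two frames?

1.3

The orange torus moved from about (7.4, 6.1) to (6.2, 5.5), a distance of √(1.2² + 0.6²) ≈ 1.3.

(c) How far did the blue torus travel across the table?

2.2

From (8.0, 2.9) to (9.5, 1.3), the blue torus covered √(1.5² + 1.6²) ≈ 2.2 units.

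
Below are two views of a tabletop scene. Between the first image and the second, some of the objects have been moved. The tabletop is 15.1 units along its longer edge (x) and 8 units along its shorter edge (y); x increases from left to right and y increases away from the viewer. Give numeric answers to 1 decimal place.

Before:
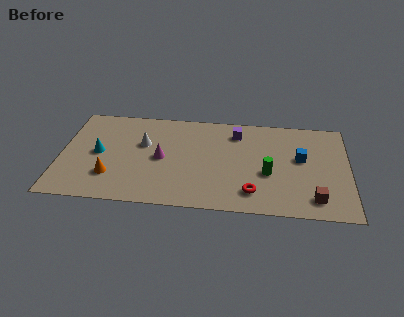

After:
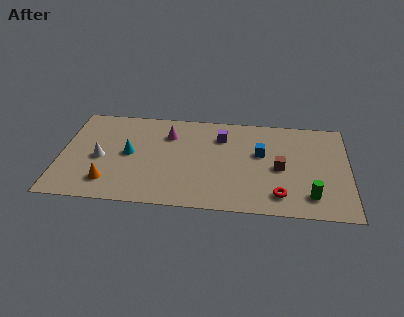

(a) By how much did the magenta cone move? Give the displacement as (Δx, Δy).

(0.3, 2.0)

The magenta cone was at about (5.3, 3.9) and moved to about (5.6, 5.9).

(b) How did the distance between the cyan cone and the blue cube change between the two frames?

-3.7

The distance was about 10.6 in the first image and 6.9 in the second, so they moved 3.7 units closer together.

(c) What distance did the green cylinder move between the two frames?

2.7

The green cylinder moved from about (10.9, 3.2) to (13.1, 1.6), a distance of √(2.2² + 1.6²) ≈ 2.7.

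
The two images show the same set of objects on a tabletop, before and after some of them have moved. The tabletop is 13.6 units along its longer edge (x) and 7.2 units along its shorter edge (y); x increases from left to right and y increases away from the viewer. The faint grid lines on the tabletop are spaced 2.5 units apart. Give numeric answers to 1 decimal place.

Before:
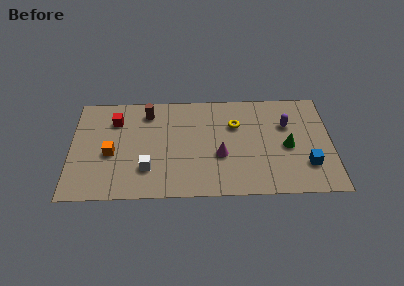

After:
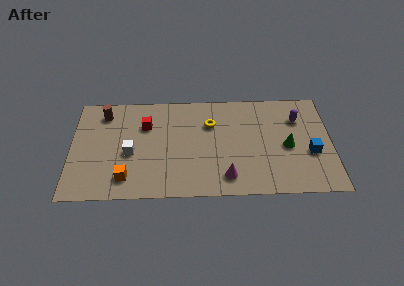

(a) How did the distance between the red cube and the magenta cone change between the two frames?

-0.5

Before: roughly 6.1 units apart; after: 5.6. That's 0.5 units closer together.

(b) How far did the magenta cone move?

1.5

The magenta cone was near (7.8, 2.8) before and (8.1, 1.3) after, so it travelled √(0.3² + 1.5²) ≈ 1.5 units.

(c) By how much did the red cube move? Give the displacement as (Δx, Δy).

(1.6, -0.4)

From the two frames, the red cube sits at roughly (2.3, 5.4) before and (3.9, 5.0) after.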